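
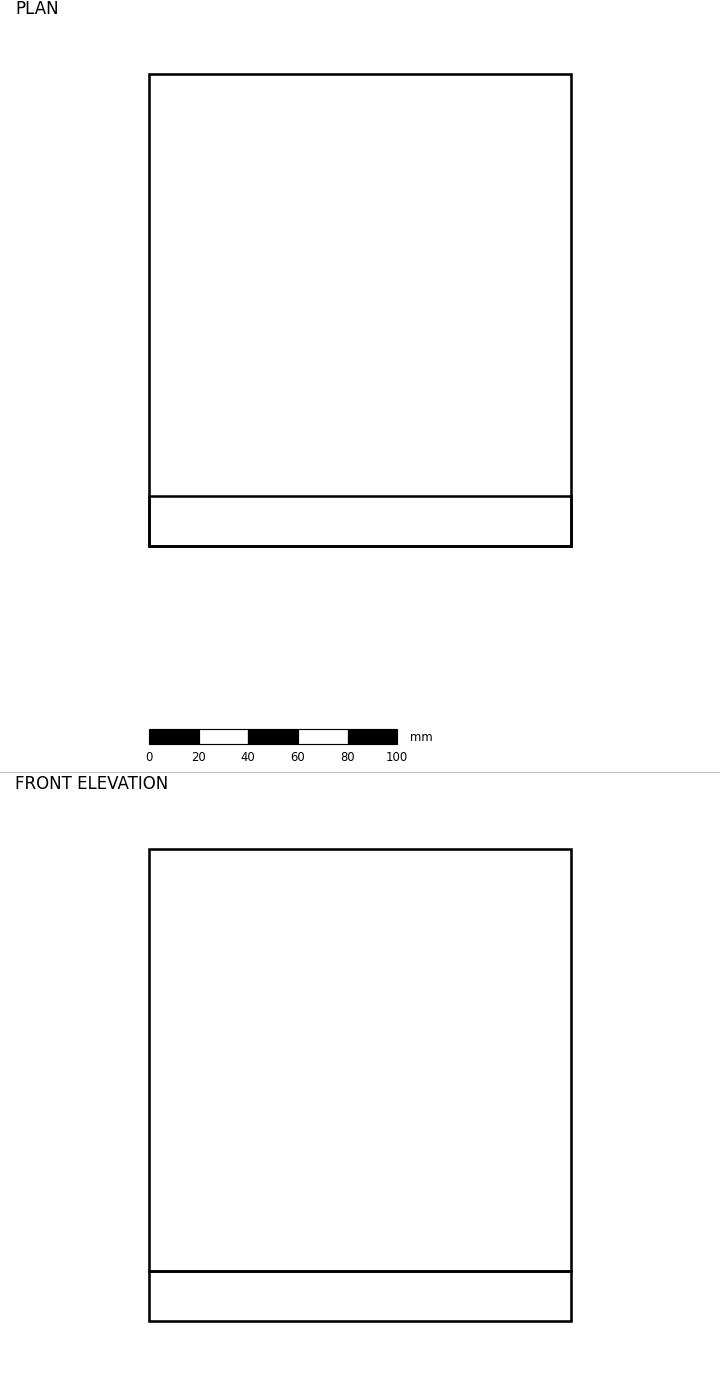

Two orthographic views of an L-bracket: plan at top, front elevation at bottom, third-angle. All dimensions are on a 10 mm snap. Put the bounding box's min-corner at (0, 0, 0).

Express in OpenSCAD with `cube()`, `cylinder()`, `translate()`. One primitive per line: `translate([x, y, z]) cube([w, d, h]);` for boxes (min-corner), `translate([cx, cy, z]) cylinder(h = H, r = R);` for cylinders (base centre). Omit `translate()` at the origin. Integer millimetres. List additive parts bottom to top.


cube([170, 190, 20]);
translate([0, 0, 20]) cube([170, 20, 170]);


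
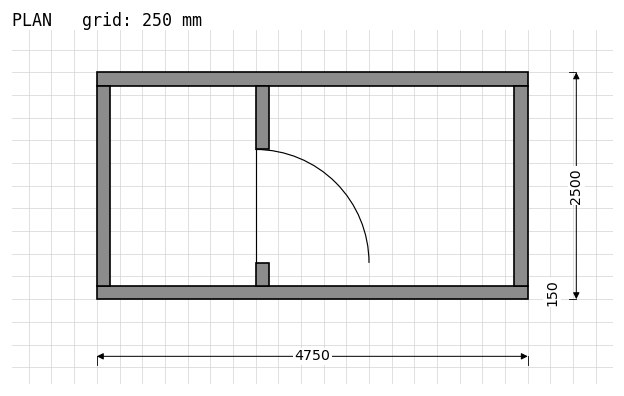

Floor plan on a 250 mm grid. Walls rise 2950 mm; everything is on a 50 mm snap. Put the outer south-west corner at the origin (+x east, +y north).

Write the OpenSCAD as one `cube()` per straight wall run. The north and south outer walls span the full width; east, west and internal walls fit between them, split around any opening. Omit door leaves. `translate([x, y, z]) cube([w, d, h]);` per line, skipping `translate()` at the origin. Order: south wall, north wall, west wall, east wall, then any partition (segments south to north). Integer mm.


cube([4750, 150, 2950]);
translate([0, 2350, 0]) cube([4750, 150, 2950]);
translate([0, 150, 0]) cube([150, 2200, 2950]);
translate([4600, 150, 0]) cube([150, 2200, 2950]);
translate([1750, 150, 0]) cube([150, 250, 2950]);
translate([1750, 1650, 0]) cube([150, 700, 2950]);


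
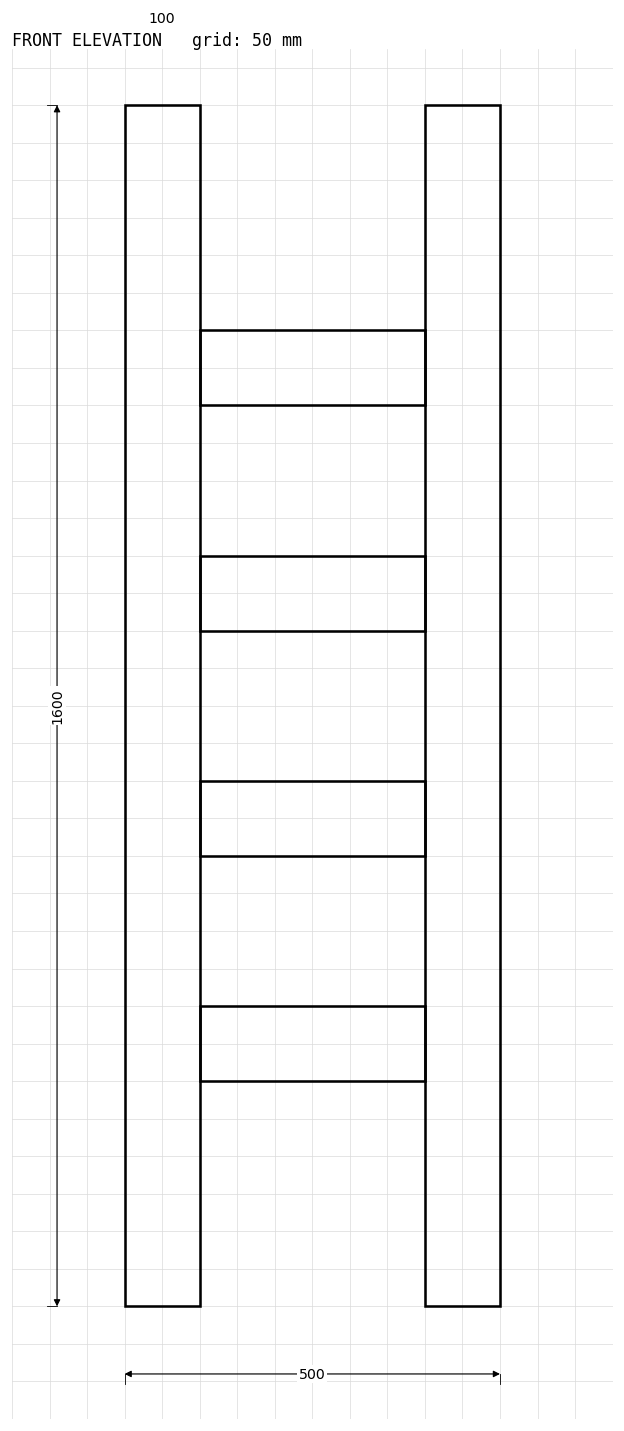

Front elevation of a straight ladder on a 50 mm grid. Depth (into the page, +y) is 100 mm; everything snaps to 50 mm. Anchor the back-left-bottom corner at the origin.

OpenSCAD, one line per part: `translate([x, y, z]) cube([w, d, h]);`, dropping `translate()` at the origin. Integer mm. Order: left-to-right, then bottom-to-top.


cube([100, 100, 1600]);
translate([100, 0, 300]) cube([300, 100, 100]);
translate([100, 0, 600]) cube([300, 100, 100]);
translate([100, 0, 900]) cube([300, 100, 100]);
translate([100, 0, 1200]) cube([300, 100, 100]);
translate([400, 0, 0]) cube([100, 100, 1600]);


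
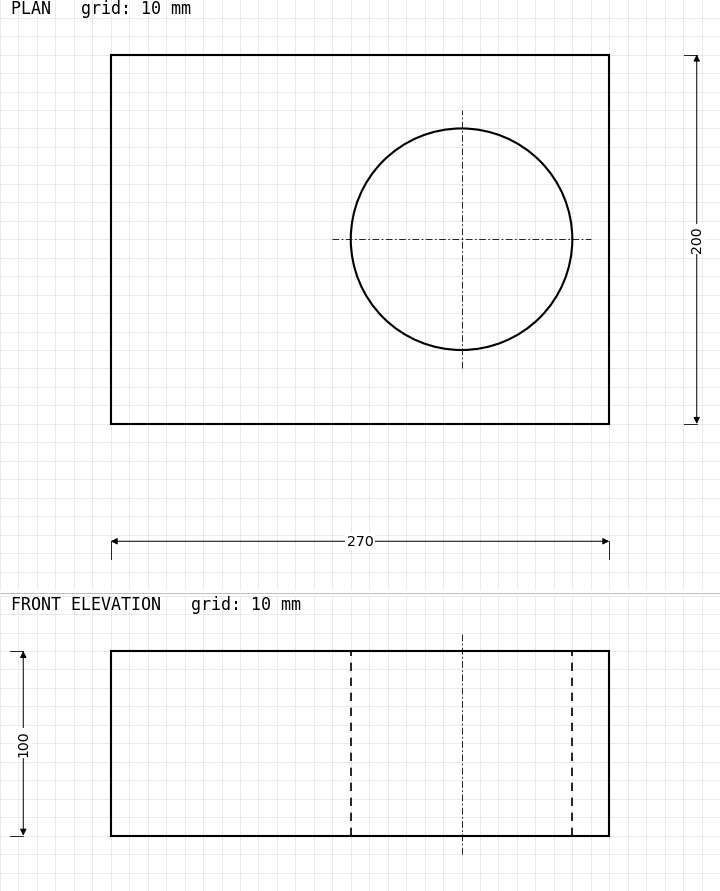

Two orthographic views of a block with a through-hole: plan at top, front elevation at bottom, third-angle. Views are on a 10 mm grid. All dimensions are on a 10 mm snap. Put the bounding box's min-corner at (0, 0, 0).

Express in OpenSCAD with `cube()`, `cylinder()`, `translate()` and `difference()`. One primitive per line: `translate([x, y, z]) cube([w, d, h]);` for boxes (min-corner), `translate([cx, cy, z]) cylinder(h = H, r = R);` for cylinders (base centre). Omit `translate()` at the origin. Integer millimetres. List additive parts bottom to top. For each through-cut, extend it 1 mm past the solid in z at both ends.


difference() {
  cube([270, 200, 100]);
  translate([190, 100, -1]) cylinder(h = 102, r = 60);
}


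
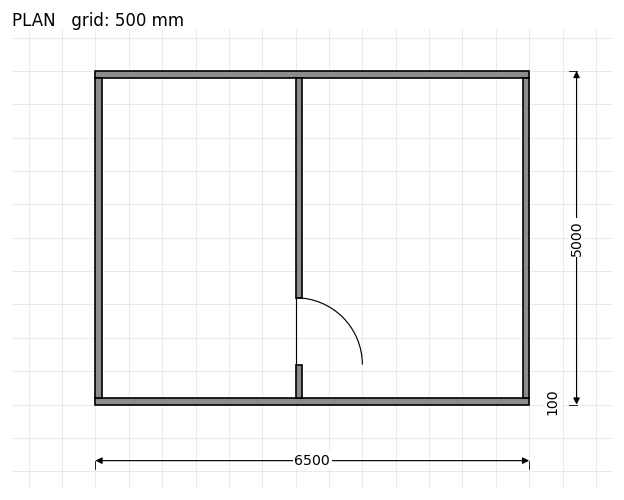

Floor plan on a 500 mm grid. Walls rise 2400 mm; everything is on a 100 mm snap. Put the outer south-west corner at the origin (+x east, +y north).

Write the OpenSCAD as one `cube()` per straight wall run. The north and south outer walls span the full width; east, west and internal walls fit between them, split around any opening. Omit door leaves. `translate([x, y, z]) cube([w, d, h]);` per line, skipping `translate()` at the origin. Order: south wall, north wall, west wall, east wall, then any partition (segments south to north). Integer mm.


cube([6500, 100, 2400]);
translate([0, 4900, 0]) cube([6500, 100, 2400]);
translate([0, 100, 0]) cube([100, 4800, 2400]);
translate([6400, 100, 0]) cube([100, 4800, 2400]);
translate([3000, 100, 0]) cube([100, 500, 2400]);
translate([3000, 1600, 0]) cube([100, 3300, 2400]);


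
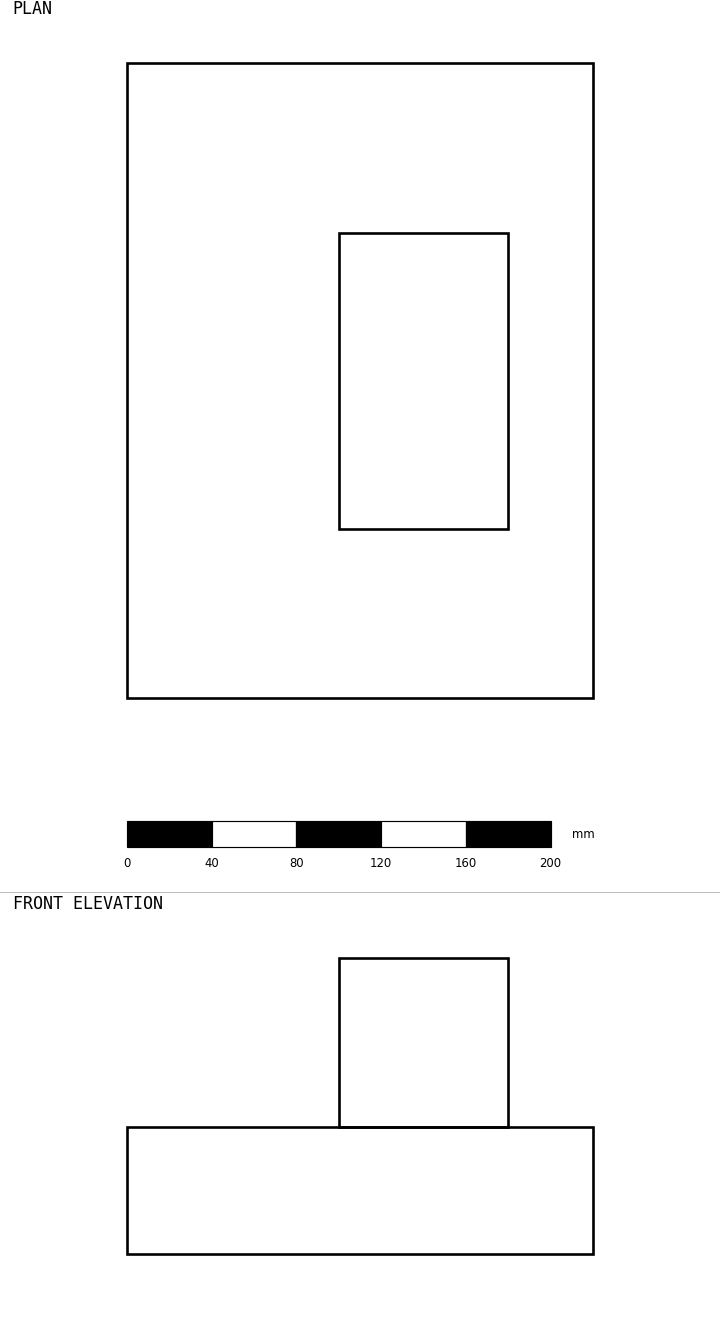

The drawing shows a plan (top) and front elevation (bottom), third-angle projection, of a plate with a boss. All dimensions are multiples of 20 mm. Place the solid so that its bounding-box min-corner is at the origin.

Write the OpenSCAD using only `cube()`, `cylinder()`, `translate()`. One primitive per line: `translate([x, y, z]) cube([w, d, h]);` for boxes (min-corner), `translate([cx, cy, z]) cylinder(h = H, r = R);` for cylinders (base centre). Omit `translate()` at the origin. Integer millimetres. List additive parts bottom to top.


cube([220, 300, 60]);
translate([100, 80, 60]) cube([80, 140, 80]);


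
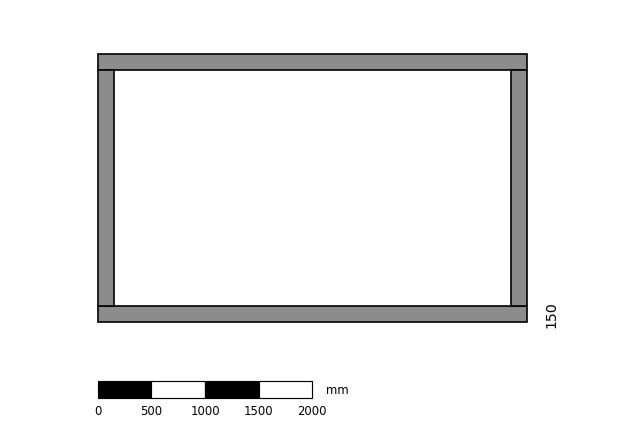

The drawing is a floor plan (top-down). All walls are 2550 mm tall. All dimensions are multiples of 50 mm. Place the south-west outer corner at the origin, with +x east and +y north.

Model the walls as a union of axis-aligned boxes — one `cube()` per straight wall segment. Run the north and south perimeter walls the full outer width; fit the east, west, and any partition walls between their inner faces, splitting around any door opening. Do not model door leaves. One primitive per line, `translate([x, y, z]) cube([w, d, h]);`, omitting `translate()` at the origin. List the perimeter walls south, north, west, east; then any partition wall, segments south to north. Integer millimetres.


cube([4000, 150, 2550]);
translate([0, 2350, 0]) cube([4000, 150, 2550]);
translate([0, 150, 0]) cube([150, 2200, 2550]);
translate([3850, 150, 0]) cube([150, 2200, 2550]);


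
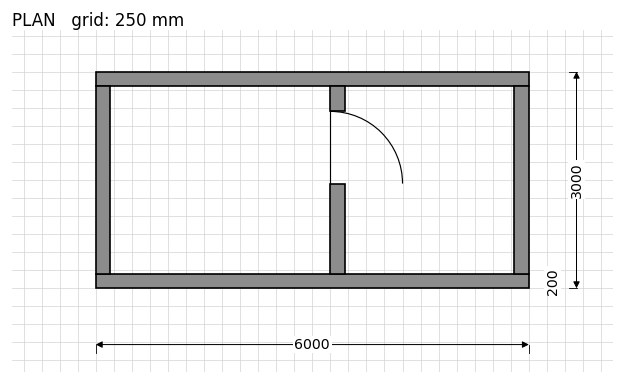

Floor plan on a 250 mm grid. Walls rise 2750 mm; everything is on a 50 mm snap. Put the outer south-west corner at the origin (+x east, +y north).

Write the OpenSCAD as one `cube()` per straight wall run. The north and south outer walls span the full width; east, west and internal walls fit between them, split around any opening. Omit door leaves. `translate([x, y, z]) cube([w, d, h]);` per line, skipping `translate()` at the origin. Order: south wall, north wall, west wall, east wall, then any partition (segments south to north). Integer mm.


cube([6000, 200, 2750]);
translate([0, 2800, 0]) cube([6000, 200, 2750]);
translate([0, 200, 0]) cube([200, 2600, 2750]);
translate([5800, 200, 0]) cube([200, 2600, 2750]);
translate([3250, 200, 0]) cube([200, 1250, 2750]);
translate([3250, 2450, 0]) cube([200, 350, 2750]);


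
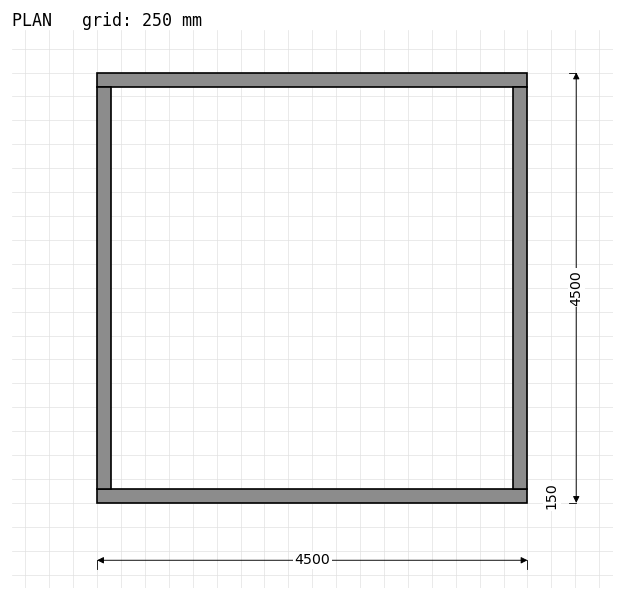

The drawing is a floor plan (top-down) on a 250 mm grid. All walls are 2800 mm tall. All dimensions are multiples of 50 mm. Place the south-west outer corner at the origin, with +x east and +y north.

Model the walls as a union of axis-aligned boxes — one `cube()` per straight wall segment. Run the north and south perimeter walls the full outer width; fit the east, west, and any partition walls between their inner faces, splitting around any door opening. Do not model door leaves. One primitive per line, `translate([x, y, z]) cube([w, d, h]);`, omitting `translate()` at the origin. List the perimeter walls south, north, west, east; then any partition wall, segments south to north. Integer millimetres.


cube([4500, 150, 2800]);
translate([0, 4350, 0]) cube([4500, 150, 2800]);
translate([0, 150, 0]) cube([150, 4200, 2800]);
translate([4350, 150, 0]) cube([150, 4200, 2800]);


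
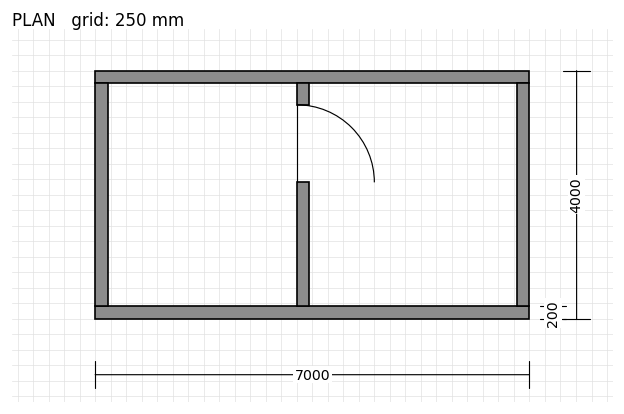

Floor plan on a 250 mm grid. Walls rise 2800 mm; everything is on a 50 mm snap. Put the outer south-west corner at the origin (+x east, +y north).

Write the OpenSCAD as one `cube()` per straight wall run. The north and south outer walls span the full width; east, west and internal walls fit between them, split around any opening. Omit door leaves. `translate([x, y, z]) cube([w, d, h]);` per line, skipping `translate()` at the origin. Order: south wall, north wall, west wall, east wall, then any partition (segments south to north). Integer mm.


cube([7000, 200, 2800]);
translate([0, 3800, 0]) cube([7000, 200, 2800]);
translate([0, 200, 0]) cube([200, 3600, 2800]);
translate([6800, 200, 0]) cube([200, 3600, 2800]);
translate([3250, 200, 0]) cube([200, 2000, 2800]);
translate([3250, 3450, 0]) cube([200, 350, 2800]);


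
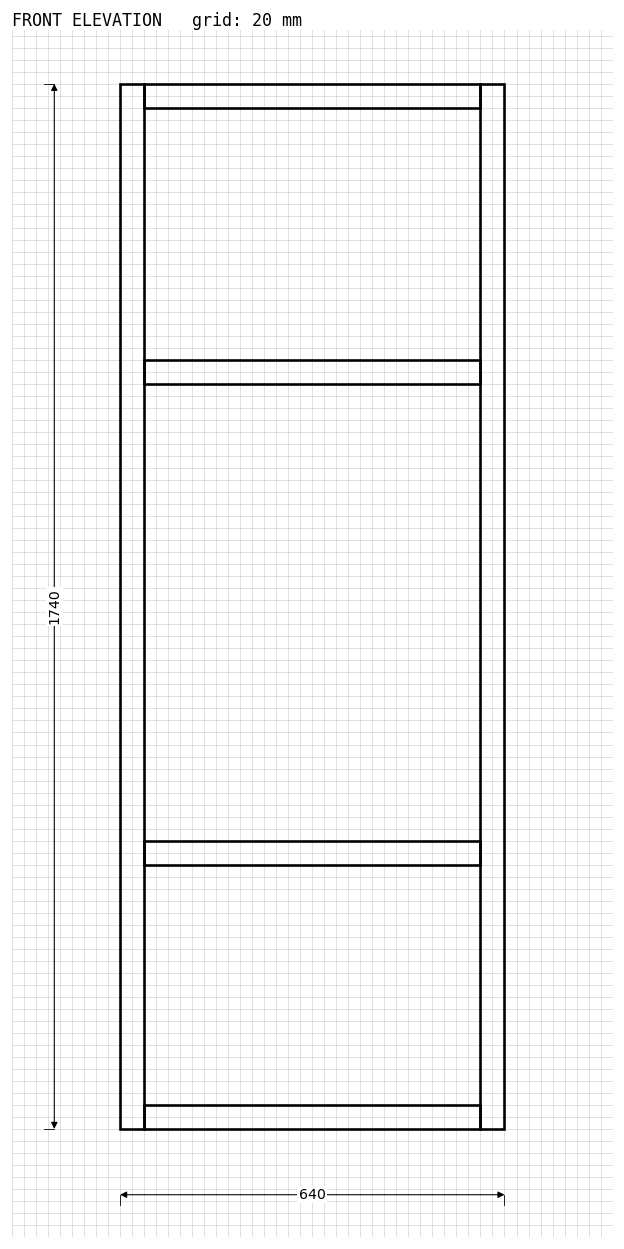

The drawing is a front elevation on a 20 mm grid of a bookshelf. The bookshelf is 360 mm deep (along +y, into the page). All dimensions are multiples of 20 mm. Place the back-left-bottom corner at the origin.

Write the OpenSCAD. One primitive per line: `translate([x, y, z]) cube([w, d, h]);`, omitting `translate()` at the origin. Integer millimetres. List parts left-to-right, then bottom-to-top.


cube([40, 360, 1740]);
translate([40, 0, 0]) cube([560, 360, 40]);
translate([40, 0, 440]) cube([560, 360, 40]);
translate([40, 0, 1240]) cube([560, 360, 40]);
translate([40, 0, 1700]) cube([560, 360, 40]);
translate([600, 0, 0]) cube([40, 360, 1740]);


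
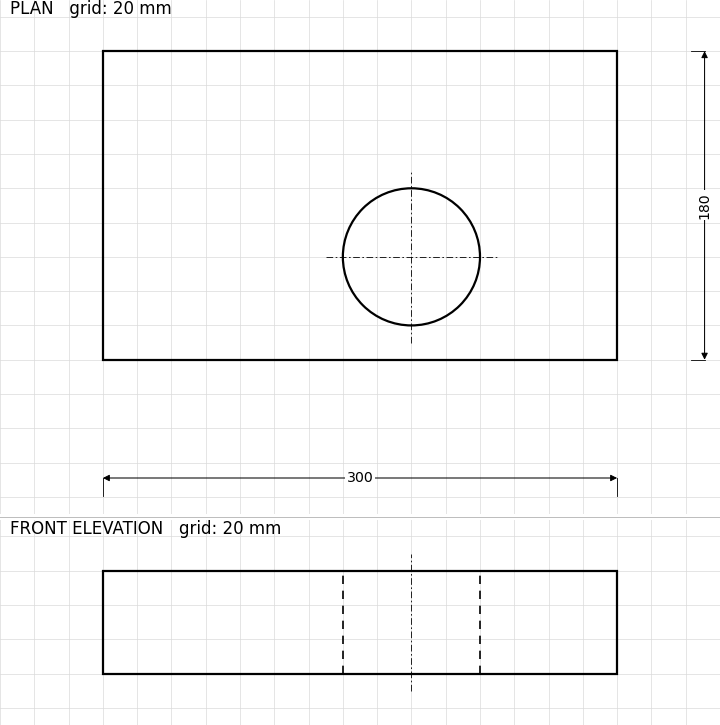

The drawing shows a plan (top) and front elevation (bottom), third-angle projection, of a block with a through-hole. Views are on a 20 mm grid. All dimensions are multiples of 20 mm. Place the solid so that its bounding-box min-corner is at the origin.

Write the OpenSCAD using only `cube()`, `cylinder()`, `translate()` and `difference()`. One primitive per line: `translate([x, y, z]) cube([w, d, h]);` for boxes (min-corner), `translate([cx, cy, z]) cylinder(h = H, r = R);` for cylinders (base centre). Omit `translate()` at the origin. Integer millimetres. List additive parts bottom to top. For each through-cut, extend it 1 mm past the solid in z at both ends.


difference() {
  cube([300, 180, 60]);
  translate([180, 60, -1]) cylinder(h = 62, r = 40);
}


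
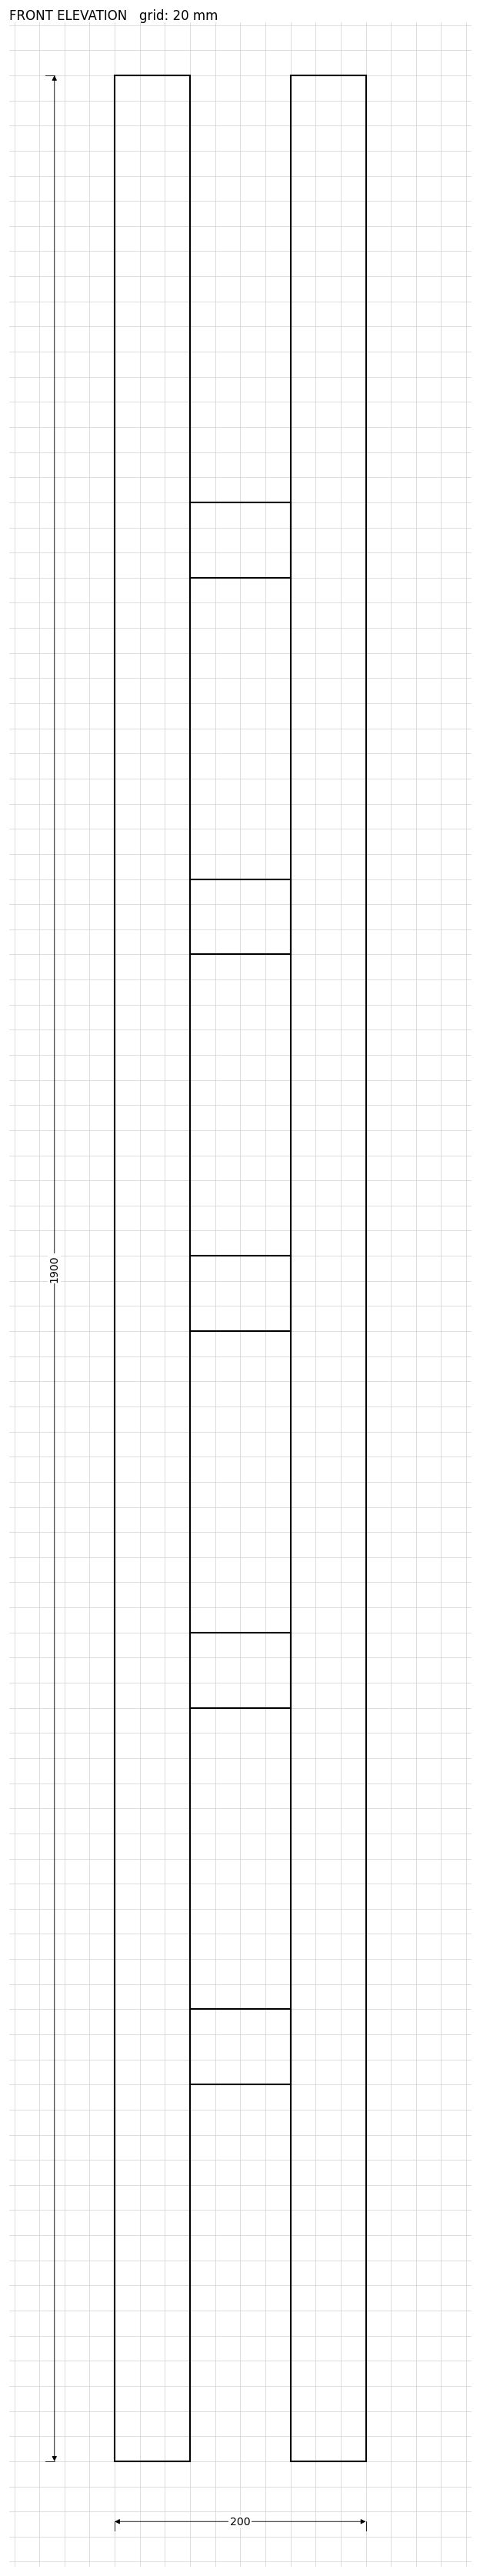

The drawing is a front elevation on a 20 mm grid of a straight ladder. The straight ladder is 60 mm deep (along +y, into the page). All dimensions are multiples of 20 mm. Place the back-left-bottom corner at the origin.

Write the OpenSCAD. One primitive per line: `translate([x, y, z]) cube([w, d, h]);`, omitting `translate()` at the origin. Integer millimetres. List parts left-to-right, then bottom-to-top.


cube([60, 60, 1900]);
translate([60, 0, 300]) cube([80, 60, 60]);
translate([60, 0, 600]) cube([80, 60, 60]);
translate([60, 0, 900]) cube([80, 60, 60]);
translate([60, 0, 1200]) cube([80, 60, 60]);
translate([60, 0, 1500]) cube([80, 60, 60]);
translate([140, 0, 0]) cube([60, 60, 1900]);


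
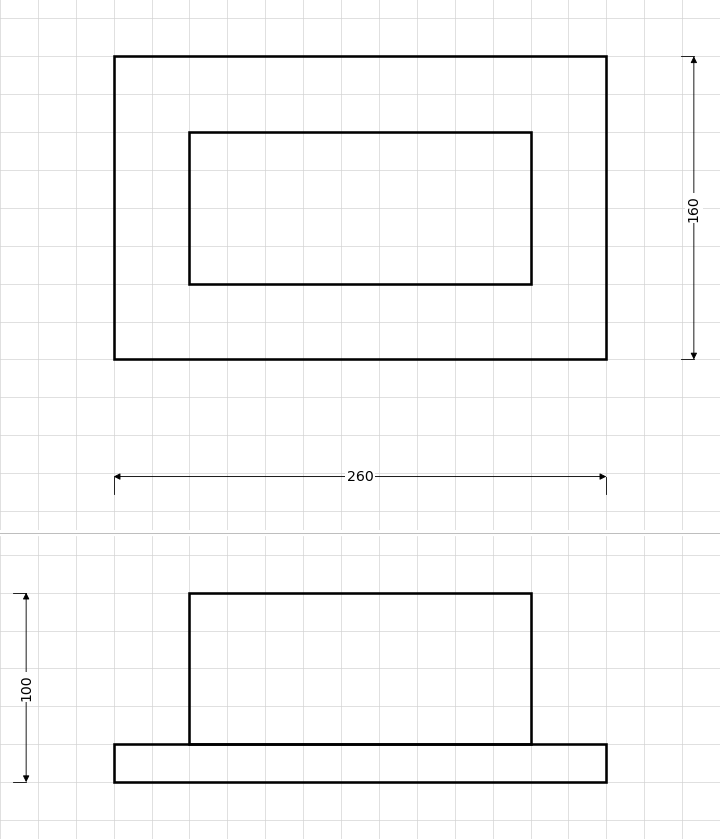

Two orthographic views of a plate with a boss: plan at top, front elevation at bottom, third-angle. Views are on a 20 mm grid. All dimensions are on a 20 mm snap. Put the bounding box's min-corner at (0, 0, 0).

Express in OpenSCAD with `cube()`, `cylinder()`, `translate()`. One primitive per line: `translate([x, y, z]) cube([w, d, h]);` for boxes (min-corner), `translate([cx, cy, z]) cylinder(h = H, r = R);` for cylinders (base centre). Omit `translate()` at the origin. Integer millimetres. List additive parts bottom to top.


cube([260, 160, 20]);
translate([40, 40, 20]) cube([180, 80, 80]);


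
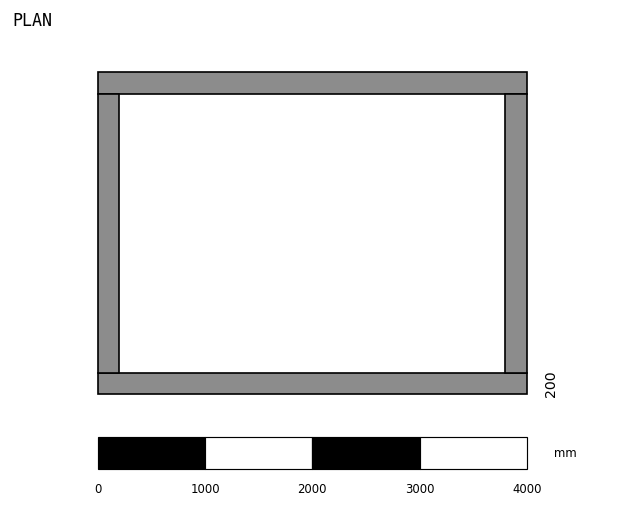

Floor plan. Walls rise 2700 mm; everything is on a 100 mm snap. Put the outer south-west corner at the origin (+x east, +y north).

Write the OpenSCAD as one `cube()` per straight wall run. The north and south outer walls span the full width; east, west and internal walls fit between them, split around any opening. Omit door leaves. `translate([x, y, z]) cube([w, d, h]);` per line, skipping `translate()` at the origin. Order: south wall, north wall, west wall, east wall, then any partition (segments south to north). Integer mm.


cube([4000, 200, 2700]);
translate([0, 2800, 0]) cube([4000, 200, 2700]);
translate([0, 200, 0]) cube([200, 2600, 2700]);
translate([3800, 200, 0]) cube([200, 2600, 2700]);


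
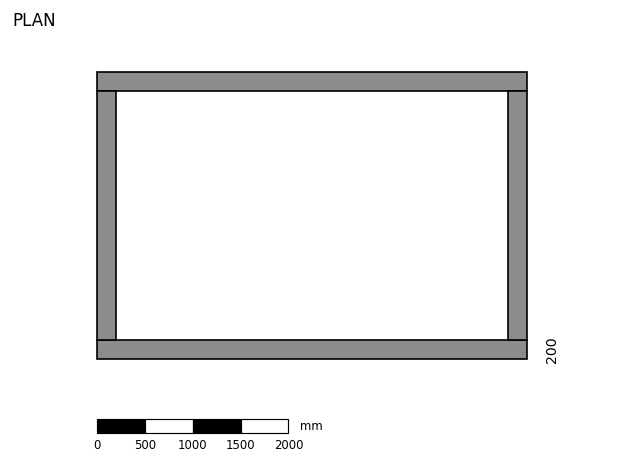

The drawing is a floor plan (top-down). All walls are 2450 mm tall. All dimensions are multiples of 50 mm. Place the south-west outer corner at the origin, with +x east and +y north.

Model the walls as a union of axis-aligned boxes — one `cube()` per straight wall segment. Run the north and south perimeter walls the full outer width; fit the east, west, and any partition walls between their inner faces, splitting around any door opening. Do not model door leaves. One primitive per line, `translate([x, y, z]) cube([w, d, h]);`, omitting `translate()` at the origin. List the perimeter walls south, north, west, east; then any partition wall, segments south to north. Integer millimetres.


cube([4500, 200, 2450]);
translate([0, 2800, 0]) cube([4500, 200, 2450]);
translate([0, 200, 0]) cube([200, 2600, 2450]);
translate([4300, 200, 0]) cube([200, 2600, 2450]);


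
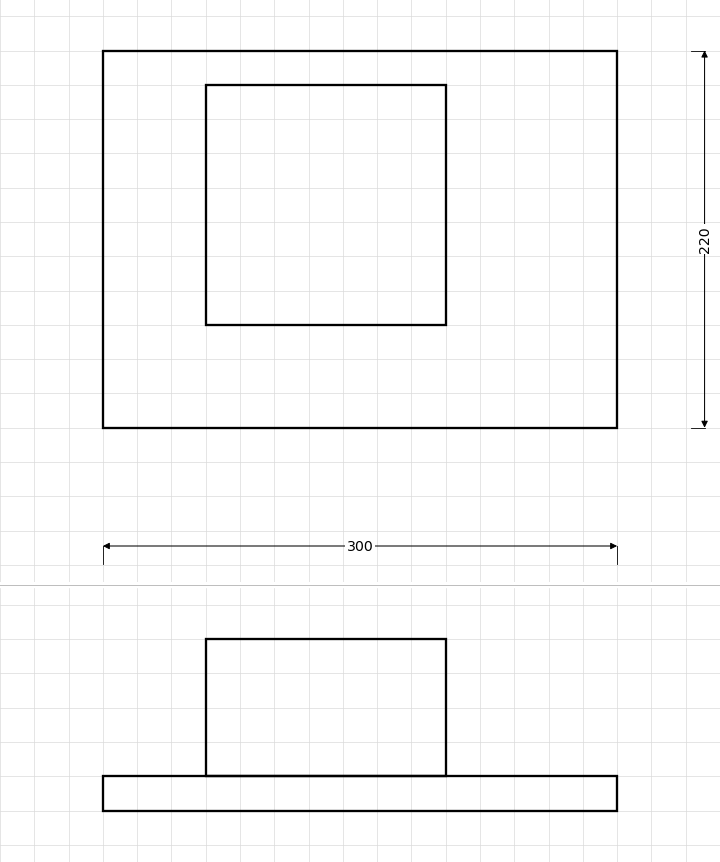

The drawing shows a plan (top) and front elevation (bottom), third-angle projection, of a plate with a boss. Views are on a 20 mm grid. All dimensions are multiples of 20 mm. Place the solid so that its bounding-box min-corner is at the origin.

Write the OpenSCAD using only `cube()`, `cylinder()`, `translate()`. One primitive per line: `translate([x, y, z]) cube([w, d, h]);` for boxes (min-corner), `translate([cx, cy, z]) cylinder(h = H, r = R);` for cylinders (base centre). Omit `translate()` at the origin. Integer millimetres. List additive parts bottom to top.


cube([300, 220, 20]);
translate([60, 60, 20]) cube([140, 140, 80]);


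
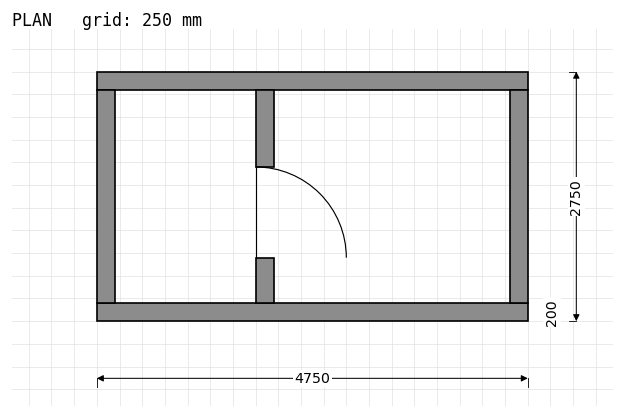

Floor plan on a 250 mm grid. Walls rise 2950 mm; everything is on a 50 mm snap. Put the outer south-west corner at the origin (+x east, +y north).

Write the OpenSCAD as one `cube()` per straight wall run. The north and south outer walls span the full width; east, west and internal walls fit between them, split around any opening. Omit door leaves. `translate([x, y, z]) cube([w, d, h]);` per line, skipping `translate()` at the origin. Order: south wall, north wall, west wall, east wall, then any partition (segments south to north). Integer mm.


cube([4750, 200, 2950]);
translate([0, 2550, 0]) cube([4750, 200, 2950]);
translate([0, 200, 0]) cube([200, 2350, 2950]);
translate([4550, 200, 0]) cube([200, 2350, 2950]);
translate([1750, 200, 0]) cube([200, 500, 2950]);
translate([1750, 1700, 0]) cube([200, 850, 2950]);


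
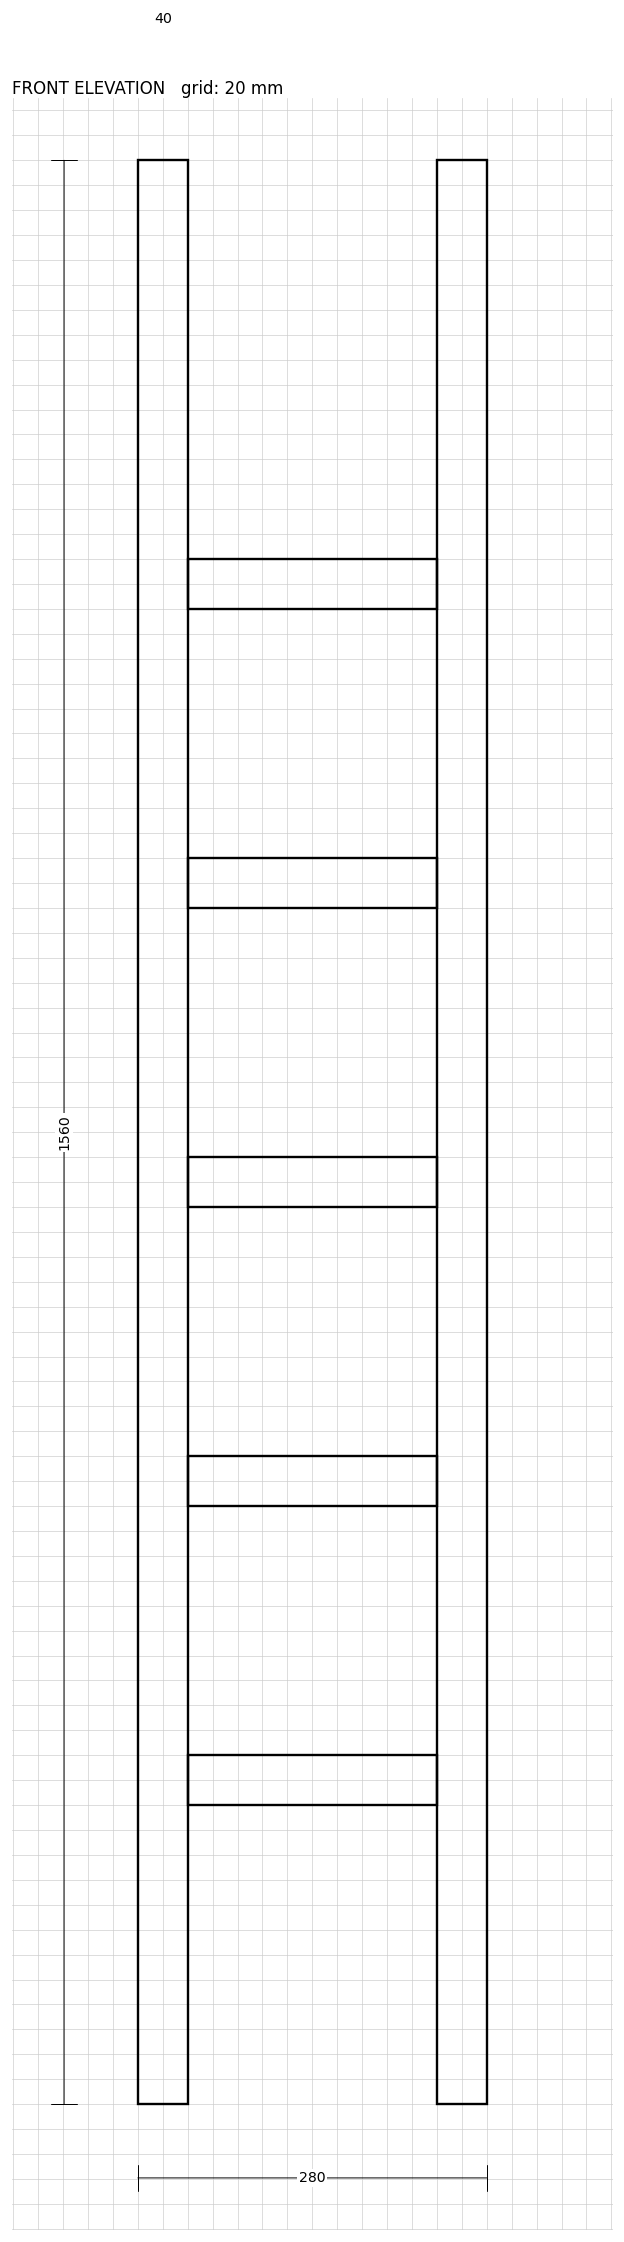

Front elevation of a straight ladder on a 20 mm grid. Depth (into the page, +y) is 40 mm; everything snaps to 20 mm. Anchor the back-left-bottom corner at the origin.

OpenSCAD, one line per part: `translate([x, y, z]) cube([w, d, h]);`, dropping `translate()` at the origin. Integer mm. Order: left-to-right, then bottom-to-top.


cube([40, 40, 1560]);
translate([40, 0, 240]) cube([200, 40, 40]);
translate([40, 0, 480]) cube([200, 40, 40]);
translate([40, 0, 720]) cube([200, 40, 40]);
translate([40, 0, 960]) cube([200, 40, 40]);
translate([40, 0, 1200]) cube([200, 40, 40]);
translate([240, 0, 0]) cube([40, 40, 1560]);


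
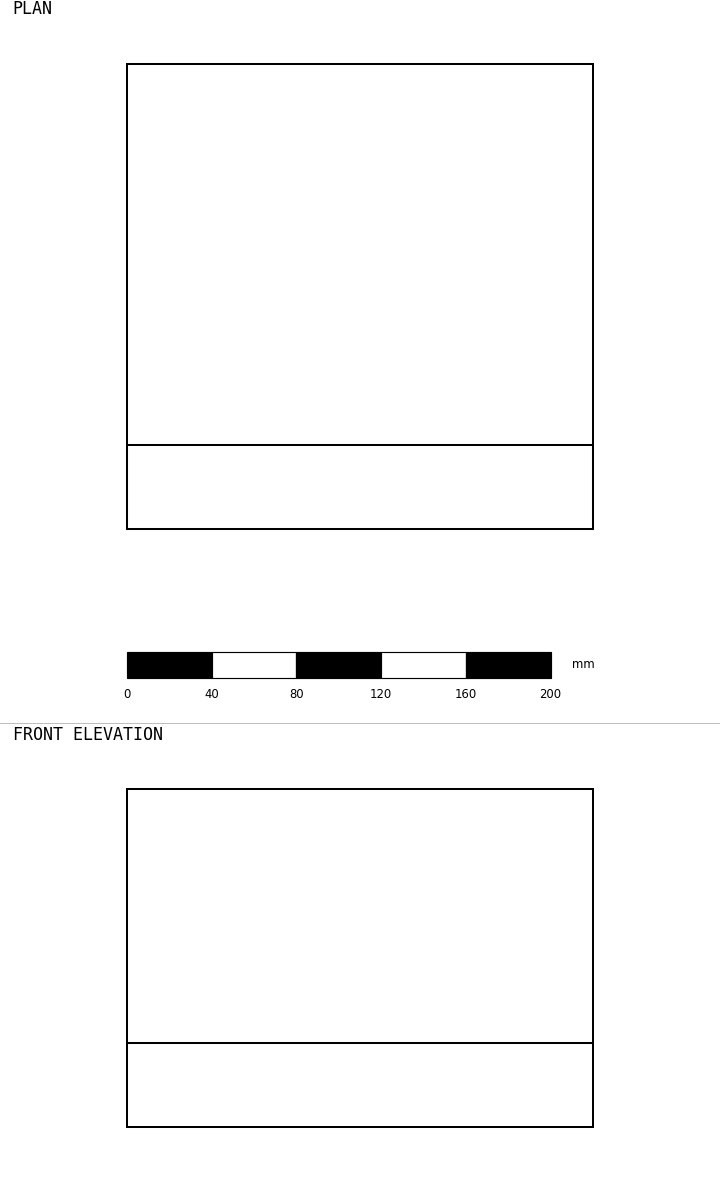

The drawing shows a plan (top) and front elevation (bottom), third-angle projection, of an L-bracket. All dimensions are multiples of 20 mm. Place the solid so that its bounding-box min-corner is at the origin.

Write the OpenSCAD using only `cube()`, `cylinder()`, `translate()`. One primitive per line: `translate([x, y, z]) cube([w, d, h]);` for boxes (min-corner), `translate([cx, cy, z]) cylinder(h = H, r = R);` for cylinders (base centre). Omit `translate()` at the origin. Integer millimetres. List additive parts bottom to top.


cube([220, 220, 40]);
translate([0, 0, 40]) cube([220, 40, 120]);


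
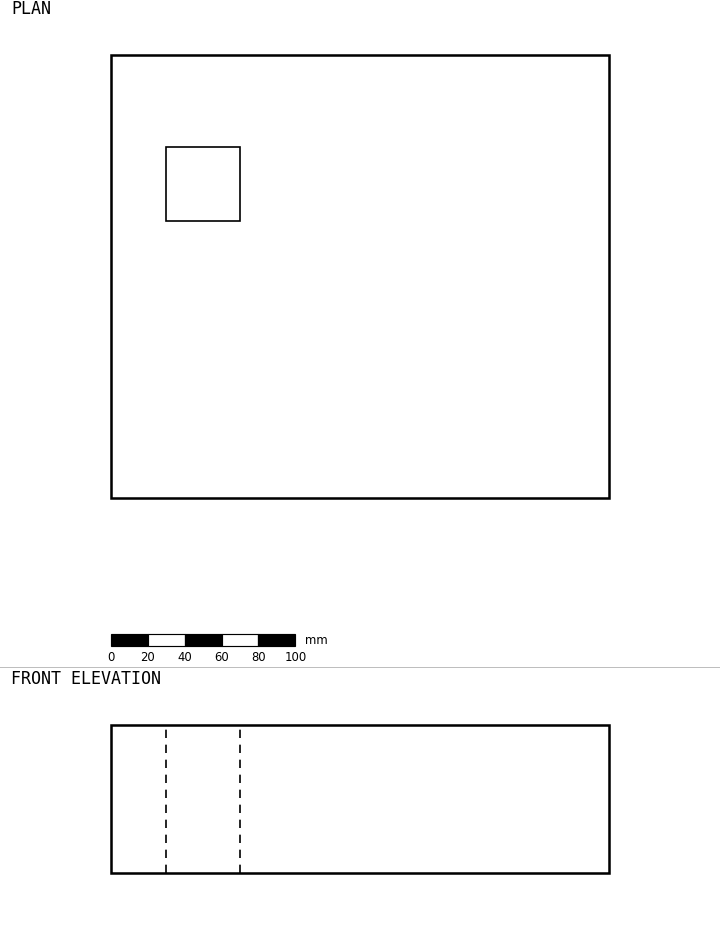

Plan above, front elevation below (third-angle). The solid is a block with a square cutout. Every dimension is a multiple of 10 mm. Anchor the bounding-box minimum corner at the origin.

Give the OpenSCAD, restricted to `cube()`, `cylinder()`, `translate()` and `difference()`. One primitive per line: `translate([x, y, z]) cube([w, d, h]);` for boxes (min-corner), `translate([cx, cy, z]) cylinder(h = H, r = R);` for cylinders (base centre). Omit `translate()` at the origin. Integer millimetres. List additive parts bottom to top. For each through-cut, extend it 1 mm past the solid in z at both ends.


difference() {
  cube([270, 240, 80]);
  translate([30, 150, -1]) cube([40, 40, 82]);
}


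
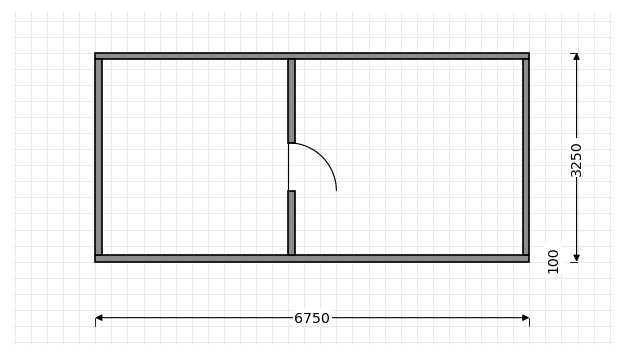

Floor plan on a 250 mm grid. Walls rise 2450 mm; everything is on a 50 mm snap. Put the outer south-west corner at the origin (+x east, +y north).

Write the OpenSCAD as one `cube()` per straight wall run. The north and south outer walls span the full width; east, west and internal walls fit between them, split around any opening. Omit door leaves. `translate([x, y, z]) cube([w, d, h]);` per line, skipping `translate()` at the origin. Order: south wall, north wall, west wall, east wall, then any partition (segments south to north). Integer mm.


cube([6750, 100, 2450]);
translate([0, 3150, 0]) cube([6750, 100, 2450]);
translate([0, 100, 0]) cube([100, 3050, 2450]);
translate([6650, 100, 0]) cube([100, 3050, 2450]);
translate([3000, 100, 0]) cube([100, 1000, 2450]);
translate([3000, 1850, 0]) cube([100, 1300, 2450]);


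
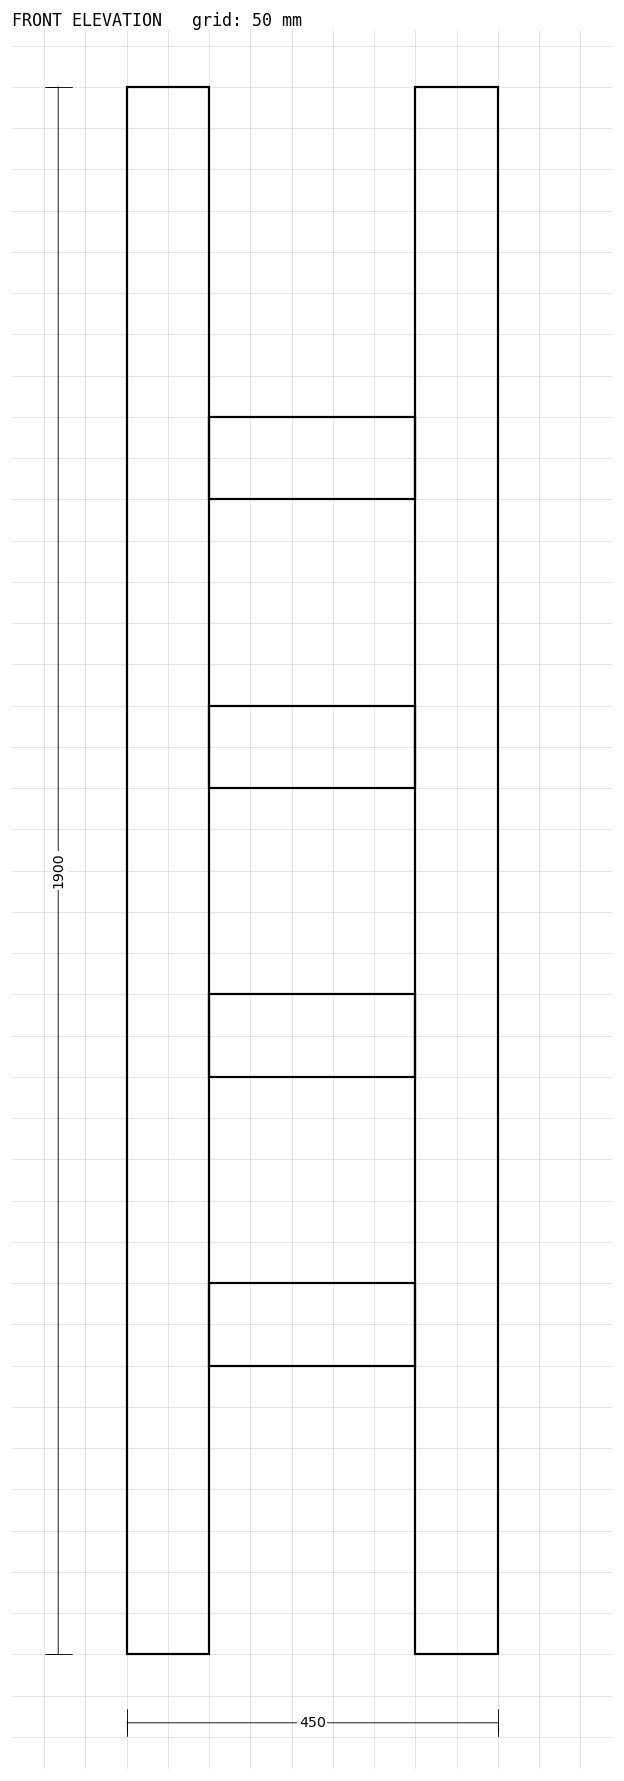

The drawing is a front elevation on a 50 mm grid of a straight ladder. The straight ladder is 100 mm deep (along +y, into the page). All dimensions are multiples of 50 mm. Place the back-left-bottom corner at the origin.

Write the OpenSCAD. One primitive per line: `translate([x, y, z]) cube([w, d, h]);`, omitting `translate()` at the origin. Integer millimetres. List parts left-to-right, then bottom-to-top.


cube([100, 100, 1900]);
translate([100, 0, 350]) cube([250, 100, 100]);
translate([100, 0, 700]) cube([250, 100, 100]);
translate([100, 0, 1050]) cube([250, 100, 100]);
translate([100, 0, 1400]) cube([250, 100, 100]);
translate([350, 0, 0]) cube([100, 100, 1900]);


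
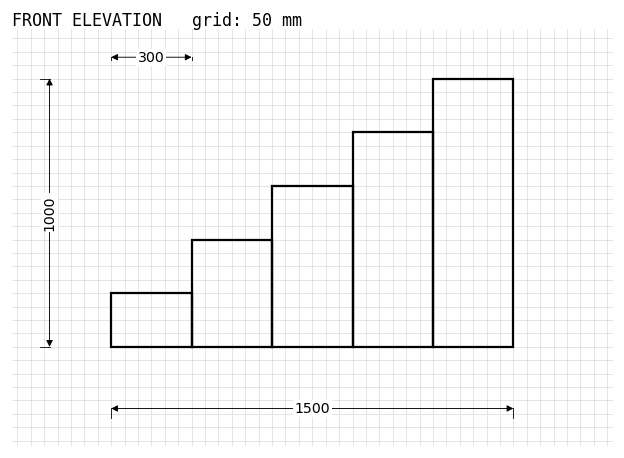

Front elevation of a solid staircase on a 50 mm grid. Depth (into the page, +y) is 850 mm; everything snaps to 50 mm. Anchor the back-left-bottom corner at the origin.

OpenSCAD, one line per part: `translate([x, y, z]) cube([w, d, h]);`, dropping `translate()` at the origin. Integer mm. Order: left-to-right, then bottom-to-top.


cube([300, 850, 200]);
translate([300, 0, 0]) cube([300, 850, 400]);
translate([600, 0, 0]) cube([300, 850, 600]);
translate([900, 0, 0]) cube([300, 850, 800]);
translate([1200, 0, 0]) cube([300, 850, 1000]);


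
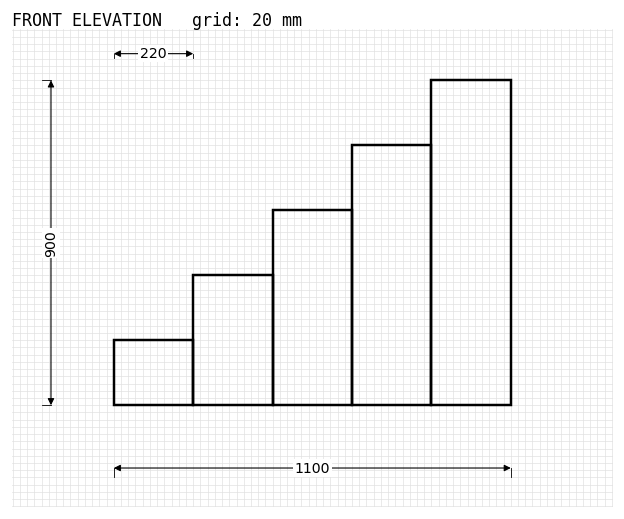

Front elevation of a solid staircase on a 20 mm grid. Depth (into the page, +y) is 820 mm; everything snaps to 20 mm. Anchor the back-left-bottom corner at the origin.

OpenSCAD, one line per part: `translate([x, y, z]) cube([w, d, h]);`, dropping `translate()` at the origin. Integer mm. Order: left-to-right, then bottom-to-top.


cube([220, 820, 180]);
translate([220, 0, 0]) cube([220, 820, 360]);
translate([440, 0, 0]) cube([220, 820, 540]);
translate([660, 0, 0]) cube([220, 820, 720]);
translate([880, 0, 0]) cube([220, 820, 900]);


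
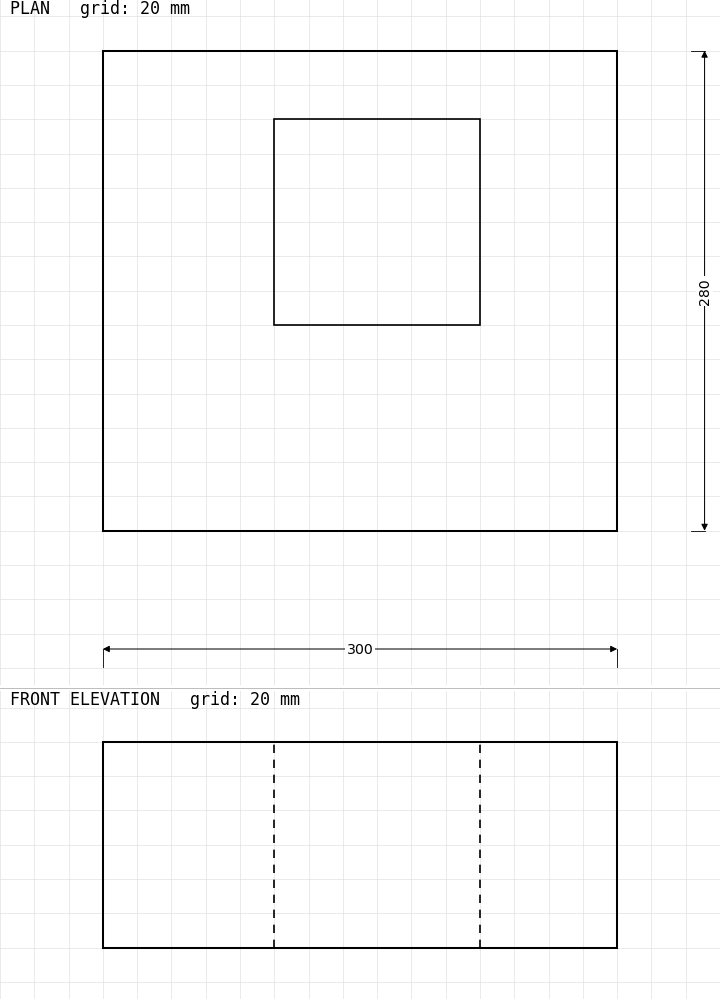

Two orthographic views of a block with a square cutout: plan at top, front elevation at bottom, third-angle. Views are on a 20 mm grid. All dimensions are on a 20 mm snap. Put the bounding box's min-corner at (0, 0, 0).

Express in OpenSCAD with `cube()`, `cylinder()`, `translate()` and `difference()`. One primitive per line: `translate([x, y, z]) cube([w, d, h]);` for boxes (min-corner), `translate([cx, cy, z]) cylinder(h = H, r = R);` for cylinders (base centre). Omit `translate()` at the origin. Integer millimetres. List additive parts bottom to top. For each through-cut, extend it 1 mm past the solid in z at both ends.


difference() {
  cube([300, 280, 120]);
  translate([100, 120, -1]) cube([120, 120, 122]);
}


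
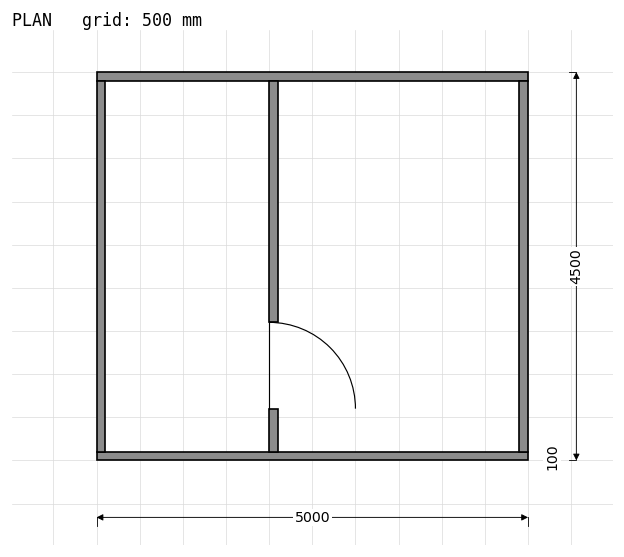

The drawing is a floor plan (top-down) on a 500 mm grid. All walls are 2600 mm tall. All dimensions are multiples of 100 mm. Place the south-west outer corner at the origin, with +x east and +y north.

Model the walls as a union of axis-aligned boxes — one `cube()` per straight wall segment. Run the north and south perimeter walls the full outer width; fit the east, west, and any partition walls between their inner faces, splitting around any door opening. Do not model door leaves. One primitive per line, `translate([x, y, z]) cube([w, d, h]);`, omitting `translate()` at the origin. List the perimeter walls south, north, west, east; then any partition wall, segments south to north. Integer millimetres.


cube([5000, 100, 2600]);
translate([0, 4400, 0]) cube([5000, 100, 2600]);
translate([0, 100, 0]) cube([100, 4300, 2600]);
translate([4900, 100, 0]) cube([100, 4300, 2600]);
translate([2000, 100, 0]) cube([100, 500, 2600]);
translate([2000, 1600, 0]) cube([100, 2800, 2600]);


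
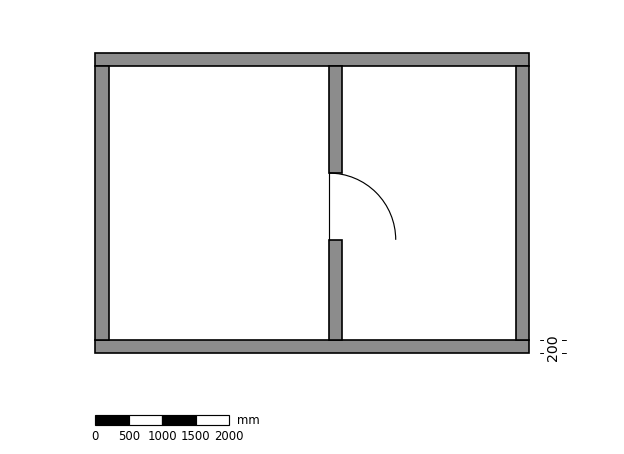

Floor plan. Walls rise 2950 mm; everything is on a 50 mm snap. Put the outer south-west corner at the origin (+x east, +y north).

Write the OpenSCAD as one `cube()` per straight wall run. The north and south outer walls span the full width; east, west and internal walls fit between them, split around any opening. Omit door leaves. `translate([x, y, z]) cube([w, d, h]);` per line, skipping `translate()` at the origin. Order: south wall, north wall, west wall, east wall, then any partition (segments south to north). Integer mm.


cube([6500, 200, 2950]);
translate([0, 4300, 0]) cube([6500, 200, 2950]);
translate([0, 200, 0]) cube([200, 4100, 2950]);
translate([6300, 200, 0]) cube([200, 4100, 2950]);
translate([3500, 200, 0]) cube([200, 1500, 2950]);
translate([3500, 2700, 0]) cube([200, 1600, 2950]);


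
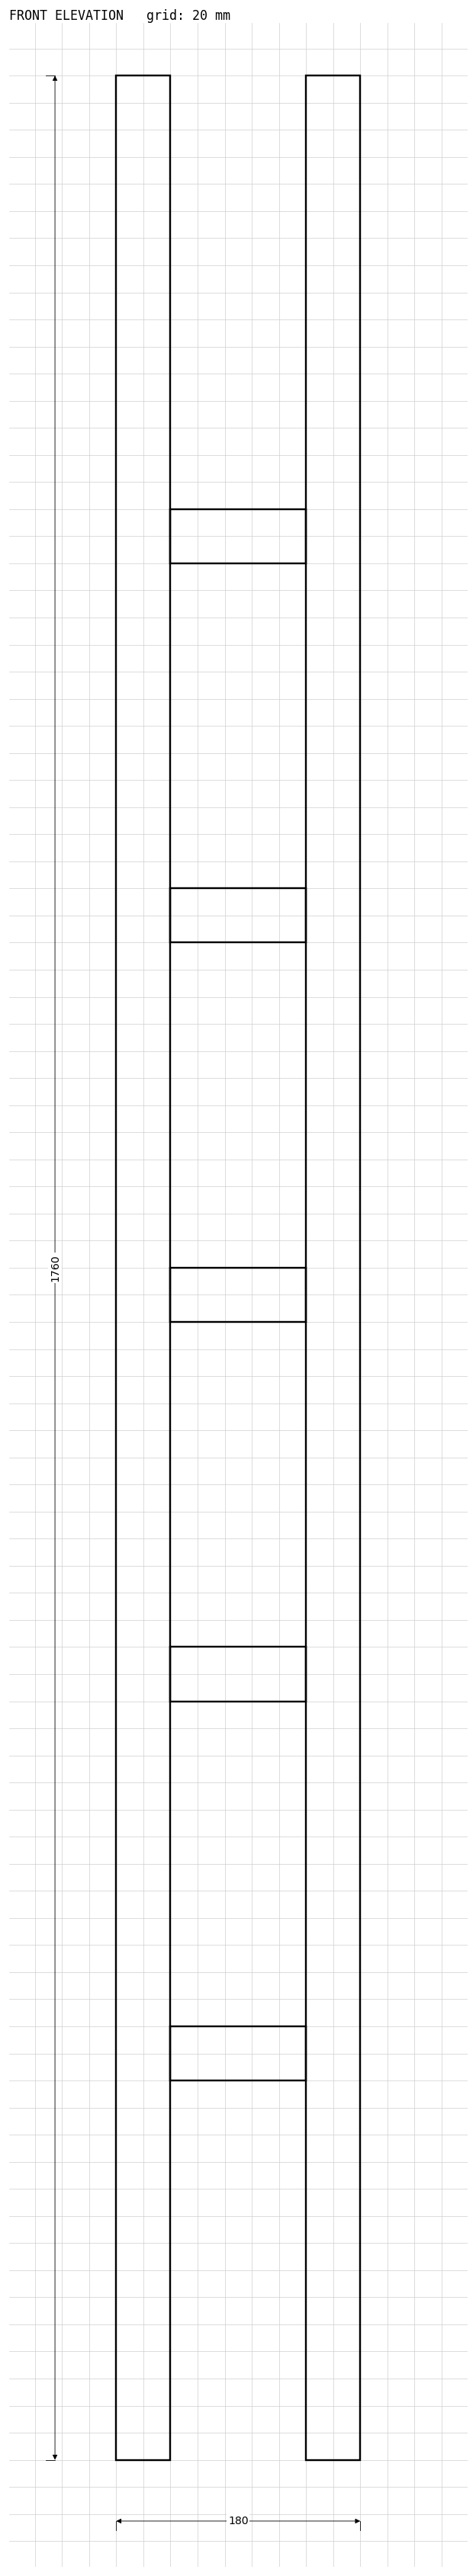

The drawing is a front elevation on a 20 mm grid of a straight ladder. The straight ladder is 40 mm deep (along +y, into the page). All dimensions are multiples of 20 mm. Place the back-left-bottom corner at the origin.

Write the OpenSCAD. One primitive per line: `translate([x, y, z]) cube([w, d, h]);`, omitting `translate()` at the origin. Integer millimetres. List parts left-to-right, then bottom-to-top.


cube([40, 40, 1760]);
translate([40, 0, 280]) cube([100, 40, 40]);
translate([40, 0, 560]) cube([100, 40, 40]);
translate([40, 0, 840]) cube([100, 40, 40]);
translate([40, 0, 1120]) cube([100, 40, 40]);
translate([40, 0, 1400]) cube([100, 40, 40]);
translate([140, 0, 0]) cube([40, 40, 1760]);


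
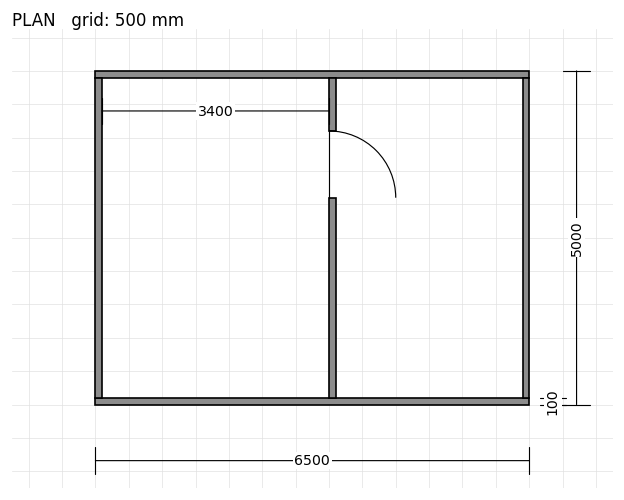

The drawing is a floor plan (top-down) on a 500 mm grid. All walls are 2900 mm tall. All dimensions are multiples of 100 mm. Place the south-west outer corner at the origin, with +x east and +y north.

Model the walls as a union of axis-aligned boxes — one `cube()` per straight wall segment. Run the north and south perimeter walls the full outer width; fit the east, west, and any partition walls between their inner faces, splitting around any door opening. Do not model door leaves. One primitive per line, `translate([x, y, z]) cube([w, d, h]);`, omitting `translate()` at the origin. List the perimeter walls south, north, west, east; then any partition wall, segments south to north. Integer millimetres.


cube([6500, 100, 2900]);
translate([0, 4900, 0]) cube([6500, 100, 2900]);
translate([0, 100, 0]) cube([100, 4800, 2900]);
translate([6400, 100, 0]) cube([100, 4800, 2900]);
translate([3500, 100, 0]) cube([100, 3000, 2900]);
translate([3500, 4100, 0]) cube([100, 800, 2900]);


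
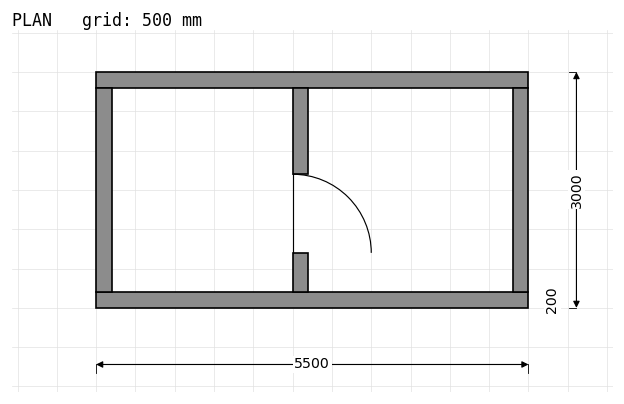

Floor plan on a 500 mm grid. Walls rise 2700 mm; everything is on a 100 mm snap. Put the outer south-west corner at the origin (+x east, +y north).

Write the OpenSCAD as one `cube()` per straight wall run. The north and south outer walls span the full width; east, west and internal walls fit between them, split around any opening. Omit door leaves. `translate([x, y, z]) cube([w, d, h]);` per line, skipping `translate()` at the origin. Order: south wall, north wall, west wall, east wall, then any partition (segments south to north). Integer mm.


cube([5500, 200, 2700]);
translate([0, 2800, 0]) cube([5500, 200, 2700]);
translate([0, 200, 0]) cube([200, 2600, 2700]);
translate([5300, 200, 0]) cube([200, 2600, 2700]);
translate([2500, 200, 0]) cube([200, 500, 2700]);
translate([2500, 1700, 0]) cube([200, 1100, 2700]);


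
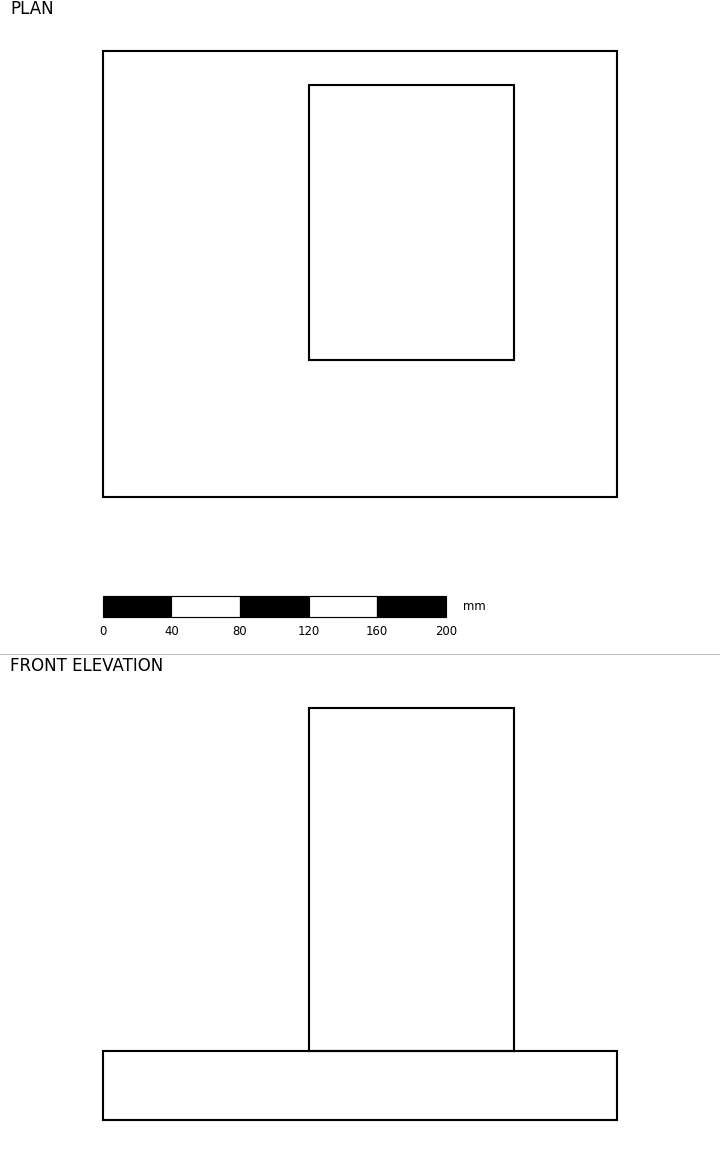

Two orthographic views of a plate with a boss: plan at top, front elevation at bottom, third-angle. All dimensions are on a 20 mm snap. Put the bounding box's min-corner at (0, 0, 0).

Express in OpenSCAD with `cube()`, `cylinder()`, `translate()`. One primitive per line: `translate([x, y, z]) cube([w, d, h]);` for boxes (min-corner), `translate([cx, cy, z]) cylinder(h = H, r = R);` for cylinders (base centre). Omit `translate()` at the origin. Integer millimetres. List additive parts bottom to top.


cube([300, 260, 40]);
translate([120, 80, 40]) cube([120, 160, 200]);


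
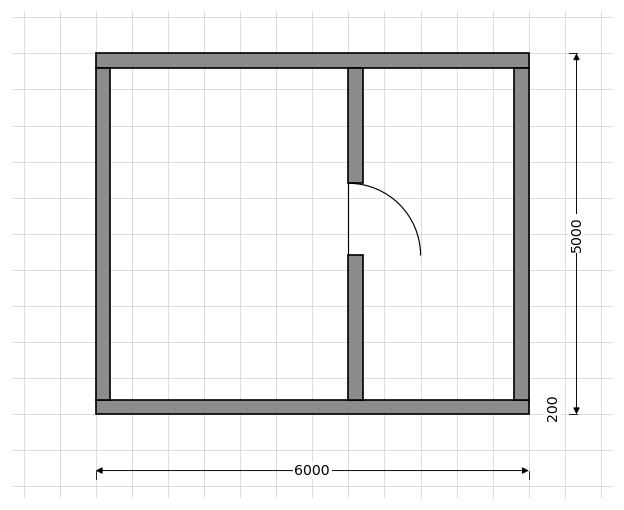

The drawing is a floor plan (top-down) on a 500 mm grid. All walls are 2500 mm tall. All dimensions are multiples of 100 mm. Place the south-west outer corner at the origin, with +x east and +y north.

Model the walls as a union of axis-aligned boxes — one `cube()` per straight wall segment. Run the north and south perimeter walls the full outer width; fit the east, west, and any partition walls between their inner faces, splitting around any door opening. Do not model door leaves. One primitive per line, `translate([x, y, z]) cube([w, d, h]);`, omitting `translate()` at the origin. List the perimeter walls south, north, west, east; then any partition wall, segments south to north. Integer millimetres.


cube([6000, 200, 2500]);
translate([0, 4800, 0]) cube([6000, 200, 2500]);
translate([0, 200, 0]) cube([200, 4600, 2500]);
translate([5800, 200, 0]) cube([200, 4600, 2500]);
translate([3500, 200, 0]) cube([200, 2000, 2500]);
translate([3500, 3200, 0]) cube([200, 1600, 2500]);


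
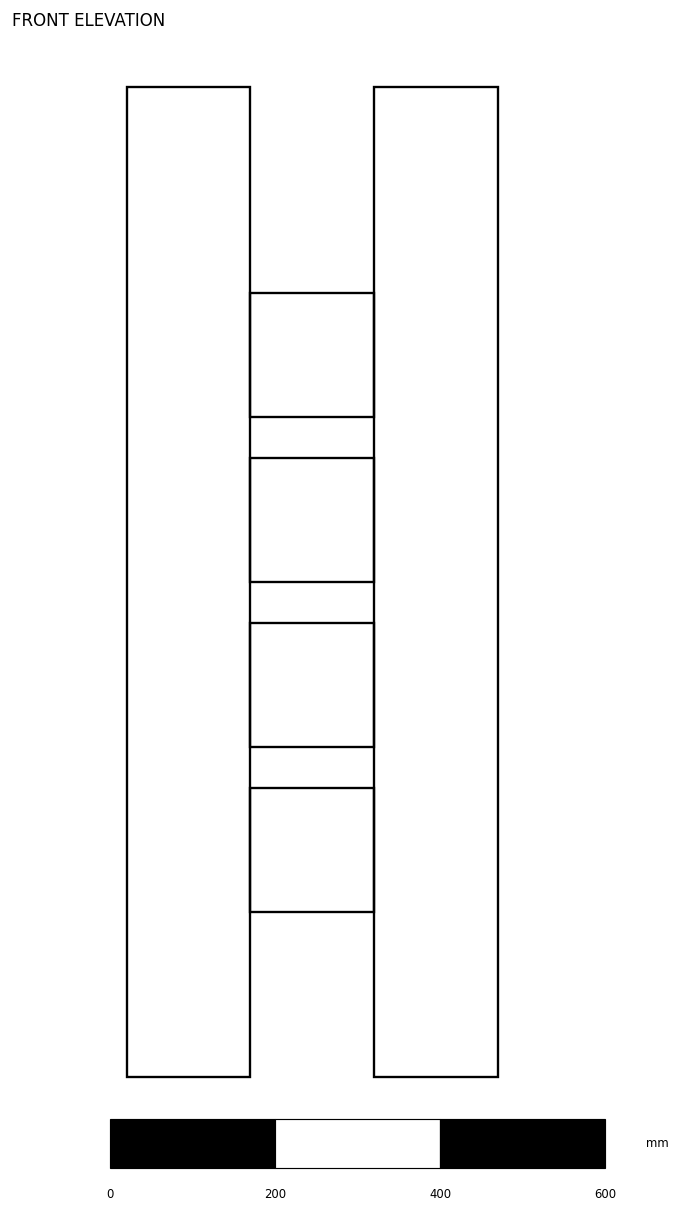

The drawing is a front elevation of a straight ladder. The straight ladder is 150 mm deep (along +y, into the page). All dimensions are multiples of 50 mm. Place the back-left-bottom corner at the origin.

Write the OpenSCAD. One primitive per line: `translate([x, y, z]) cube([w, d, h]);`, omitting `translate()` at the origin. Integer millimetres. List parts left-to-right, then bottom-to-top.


cube([150, 150, 1200]);
translate([150, 0, 200]) cube([150, 150, 150]);
translate([150, 0, 400]) cube([150, 150, 150]);
translate([150, 0, 600]) cube([150, 150, 150]);
translate([150, 0, 800]) cube([150, 150, 150]);
translate([300, 0, 0]) cube([150, 150, 1200]);


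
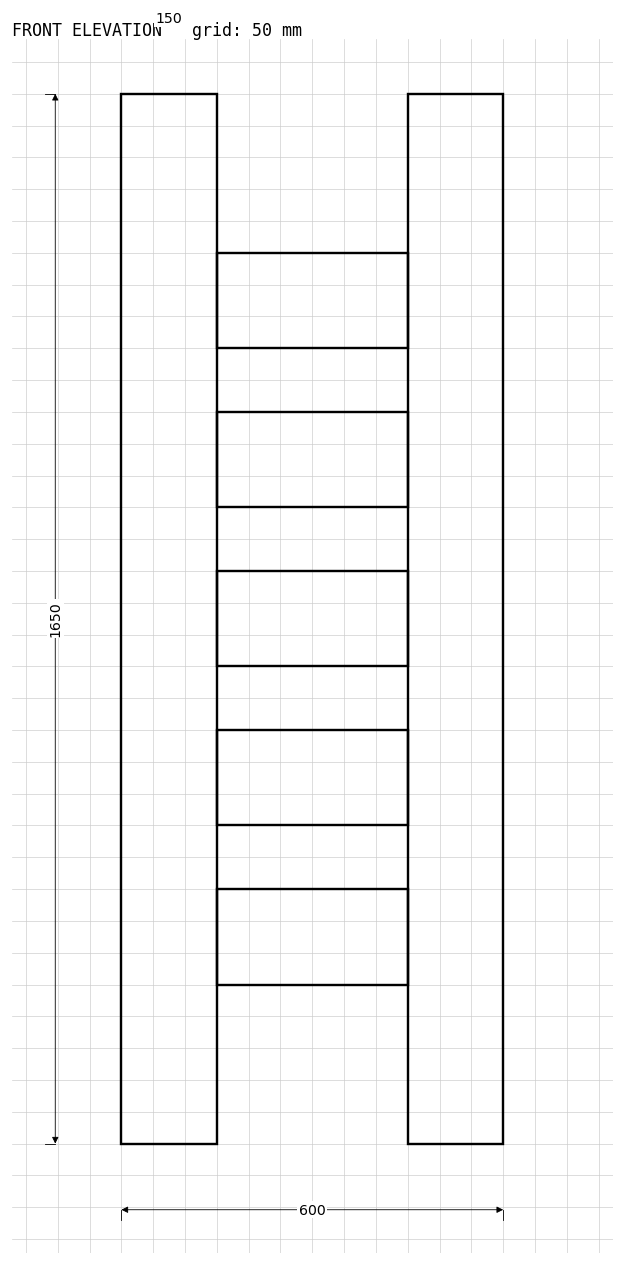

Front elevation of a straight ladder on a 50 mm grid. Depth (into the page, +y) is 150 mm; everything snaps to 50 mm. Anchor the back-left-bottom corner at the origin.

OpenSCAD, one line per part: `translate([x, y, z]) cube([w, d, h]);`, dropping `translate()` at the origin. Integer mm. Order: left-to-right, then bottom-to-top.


cube([150, 150, 1650]);
translate([150, 0, 250]) cube([300, 150, 150]);
translate([150, 0, 500]) cube([300, 150, 150]);
translate([150, 0, 750]) cube([300, 150, 150]);
translate([150, 0, 1000]) cube([300, 150, 150]);
translate([150, 0, 1250]) cube([300, 150, 150]);
translate([450, 0, 0]) cube([150, 150, 1650]);


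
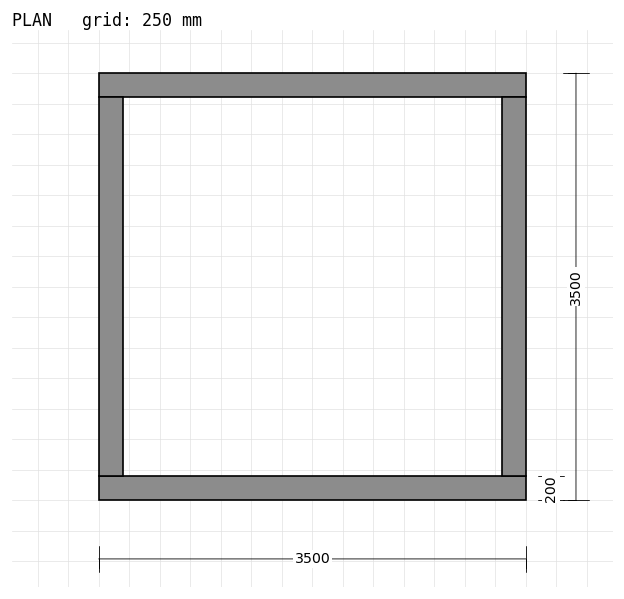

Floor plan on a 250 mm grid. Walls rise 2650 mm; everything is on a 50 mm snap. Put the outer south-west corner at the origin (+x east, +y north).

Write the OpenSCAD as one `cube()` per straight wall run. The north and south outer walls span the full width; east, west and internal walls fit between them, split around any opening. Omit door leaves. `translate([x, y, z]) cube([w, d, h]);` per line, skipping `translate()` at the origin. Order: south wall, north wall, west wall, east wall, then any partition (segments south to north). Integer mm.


cube([3500, 200, 2650]);
translate([0, 3300, 0]) cube([3500, 200, 2650]);
translate([0, 200, 0]) cube([200, 3100, 2650]);
translate([3300, 200, 0]) cube([200, 3100, 2650]);


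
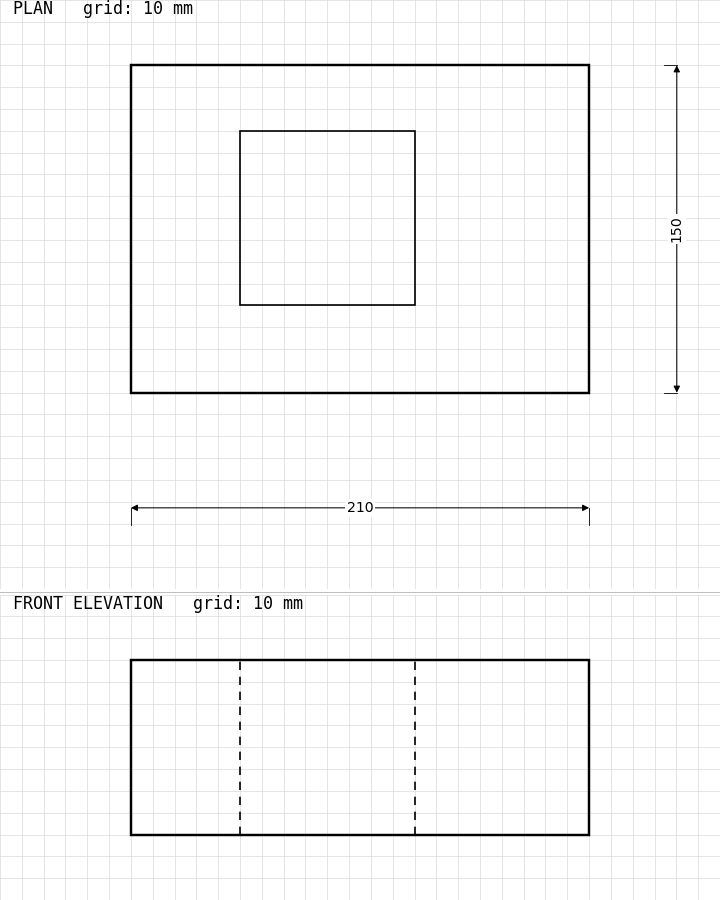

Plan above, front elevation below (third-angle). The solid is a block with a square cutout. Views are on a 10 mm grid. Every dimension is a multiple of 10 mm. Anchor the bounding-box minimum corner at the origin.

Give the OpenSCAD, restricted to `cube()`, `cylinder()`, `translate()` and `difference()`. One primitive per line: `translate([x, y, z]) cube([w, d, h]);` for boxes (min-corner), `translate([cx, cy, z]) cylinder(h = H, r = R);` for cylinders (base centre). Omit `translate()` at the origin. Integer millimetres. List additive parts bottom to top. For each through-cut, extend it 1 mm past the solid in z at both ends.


difference() {
  cube([210, 150, 80]);
  translate([50, 40, -1]) cube([80, 80, 82]);
}
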